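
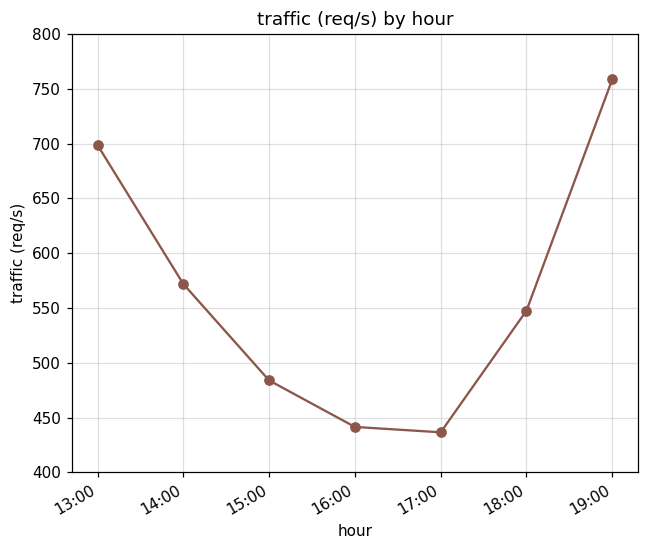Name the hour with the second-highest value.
Top 3: 19:00 ≈ 750, 13:00 ≈ 700, 14:00 ≈ 550.

13:00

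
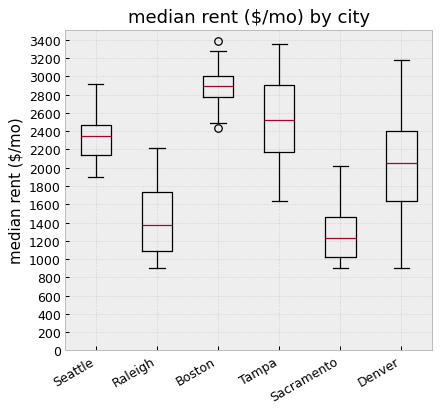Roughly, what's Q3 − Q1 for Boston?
Q3 ≈ 3000, Q1 ≈ 2800; IQR ≈ 200.

≈ 200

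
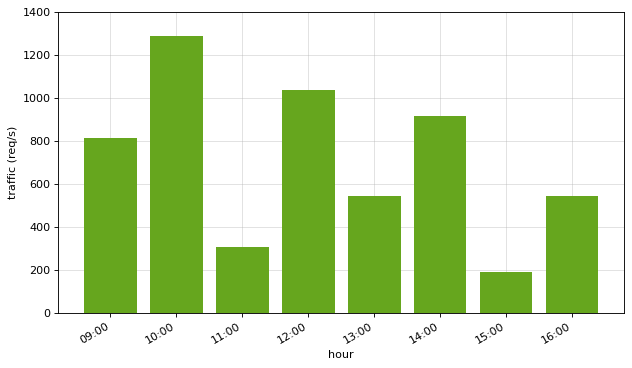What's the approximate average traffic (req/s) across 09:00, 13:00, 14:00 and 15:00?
≈ 650

(800 + 600 + 1000 + 200) / 4 ≈ 650.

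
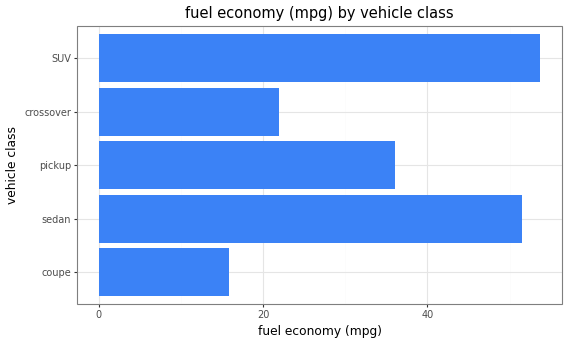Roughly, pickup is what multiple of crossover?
≈ 1.75×

pickup ≈ 35, crossover ≈ 20; 35/20 ≈ 1.75.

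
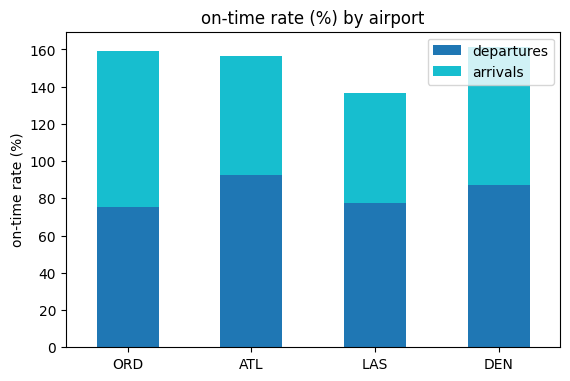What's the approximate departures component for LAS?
≈ 80

departures top ≈ 80, bottom ≈ 0; segment ≈ 80.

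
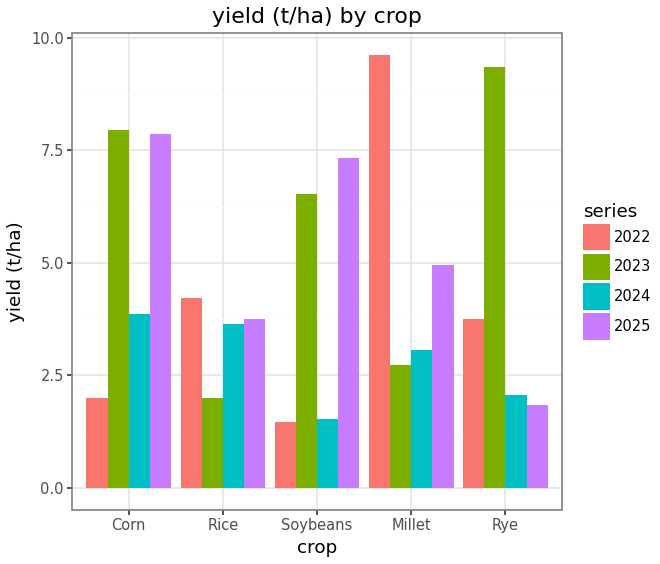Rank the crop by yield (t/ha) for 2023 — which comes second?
Top 3 for 2023: Rye ≈ 9, Corn ≈ 8, Soybeans ≈ 7.

Corn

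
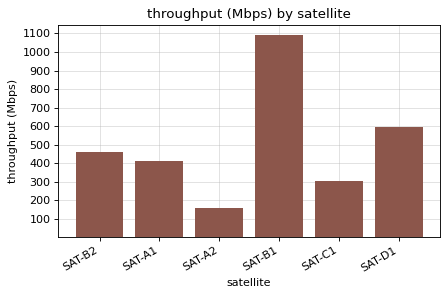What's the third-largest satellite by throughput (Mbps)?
SAT-B2

Top 4: SAT-B1 ≈ 1100, SAT-D1 ≈ 600, SAT-B2 ≈ 500, SAT-A1 ≈ 400.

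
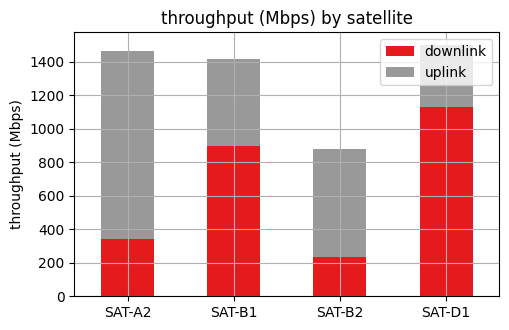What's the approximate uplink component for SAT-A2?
≈ 1000

uplink top ≈ 1400, bottom ≈ 400; segment ≈ 1000.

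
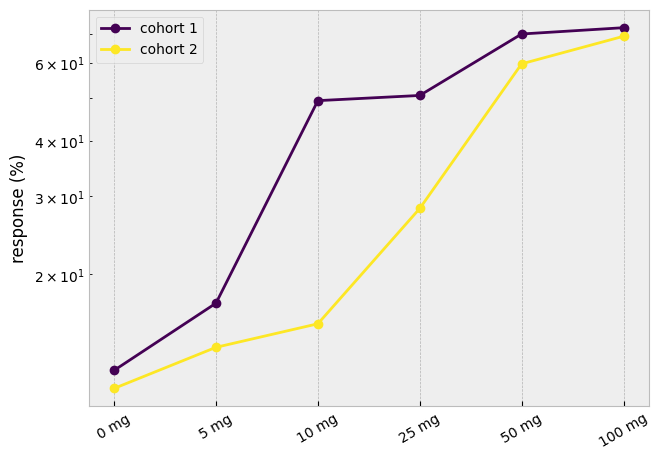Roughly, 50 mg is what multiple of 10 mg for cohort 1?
≈ 1.4×

50 mg ≈ 70, 10 mg ≈ 50; 70/50 ≈ 1.4.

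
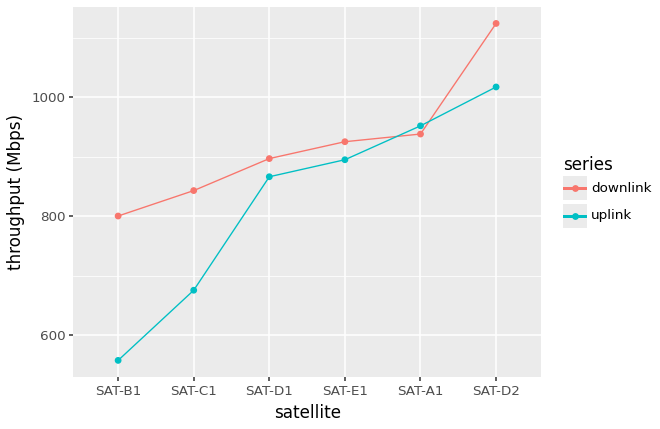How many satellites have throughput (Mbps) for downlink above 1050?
Above 1050: SAT-D2.

1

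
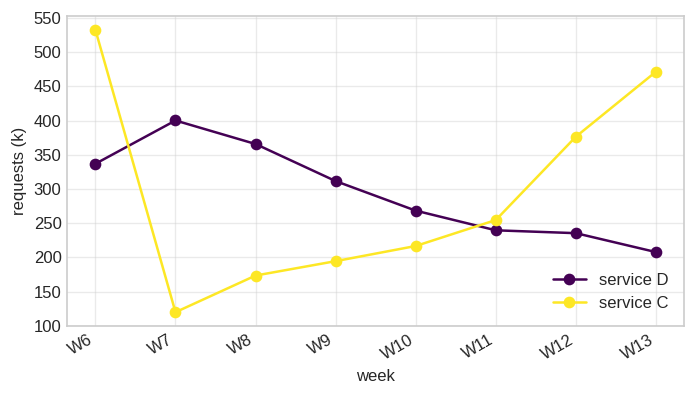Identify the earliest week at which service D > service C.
W7

W6: service D ≈ 350 vs service C ≈ 550 (not yet); W7: service D ≈ 400 vs service C ≈ 100 (first crossover).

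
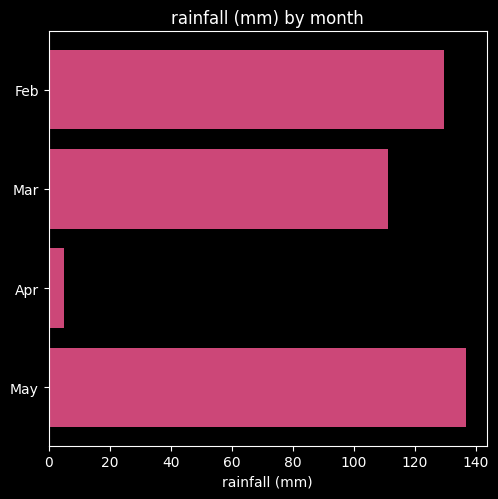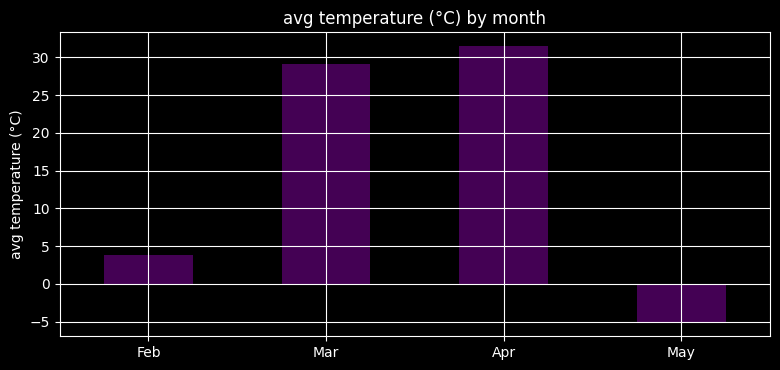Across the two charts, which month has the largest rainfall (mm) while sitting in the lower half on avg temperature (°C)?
Chart 2 median avg temperature (°C) ≈ 15; below-median months: Feb, May. Among those, May has the highest rainfall (mm) (≈ 140).

May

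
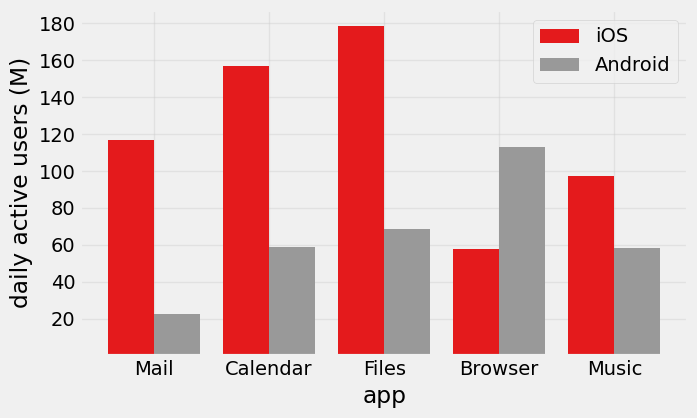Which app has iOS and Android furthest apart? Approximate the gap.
Files, ≈ 120 M

Files: iOS ≈ 180, Android ≈ 60 → gap ≈ 120. Next-largest (Calendar) is only ≈ 100.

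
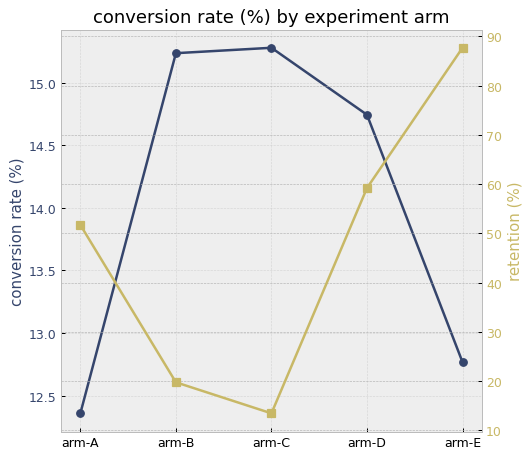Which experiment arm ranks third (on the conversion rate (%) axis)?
Top 4 (on the conversion rate (%) axis): arm-C ≈ 15.5, arm-B ≈ 15.0, arm-D ≈ 14.5, arm-E ≈ 13.0.

arm-D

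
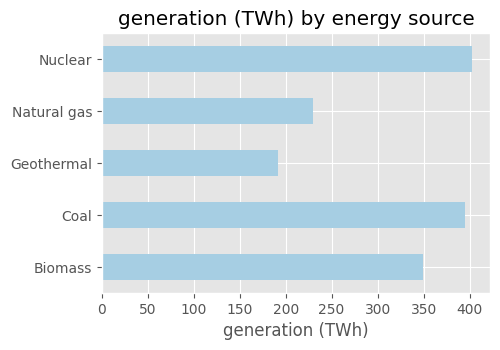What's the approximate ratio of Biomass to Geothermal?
≈ 1.75×

Biomass ≈ 350, Geothermal ≈ 200; 350/200 ≈ 1.75.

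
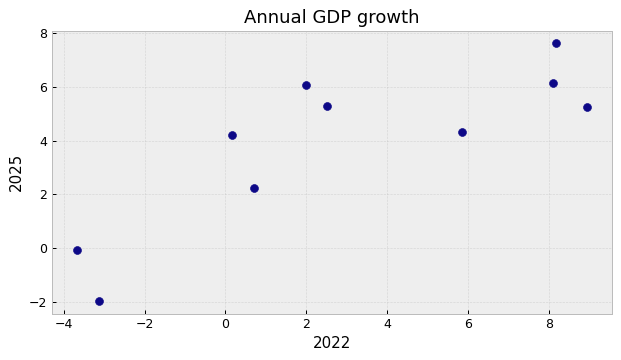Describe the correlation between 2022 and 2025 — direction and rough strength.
positive, strong

Points are positively correlated; strong (|r| ≈ 0.8).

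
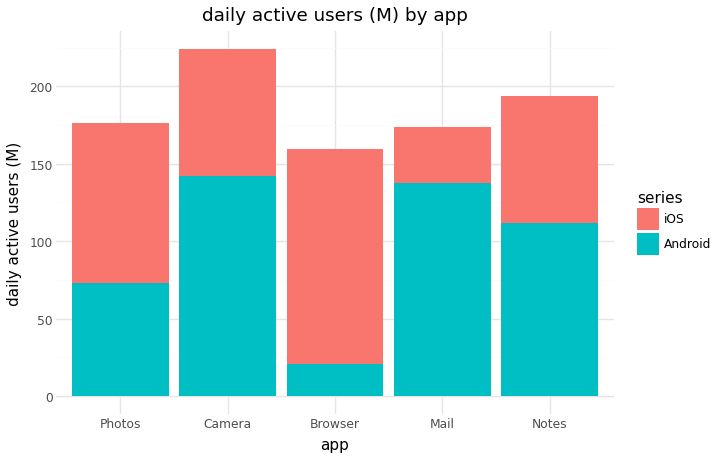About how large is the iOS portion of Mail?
≈ 40

iOS top ≈ 180, bottom ≈ 140; segment ≈ 40.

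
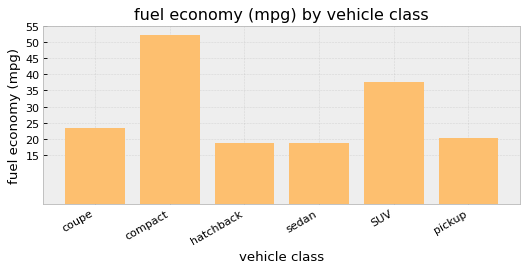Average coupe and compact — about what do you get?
≈ 38

(25 + 50) / 2 ≈ 38.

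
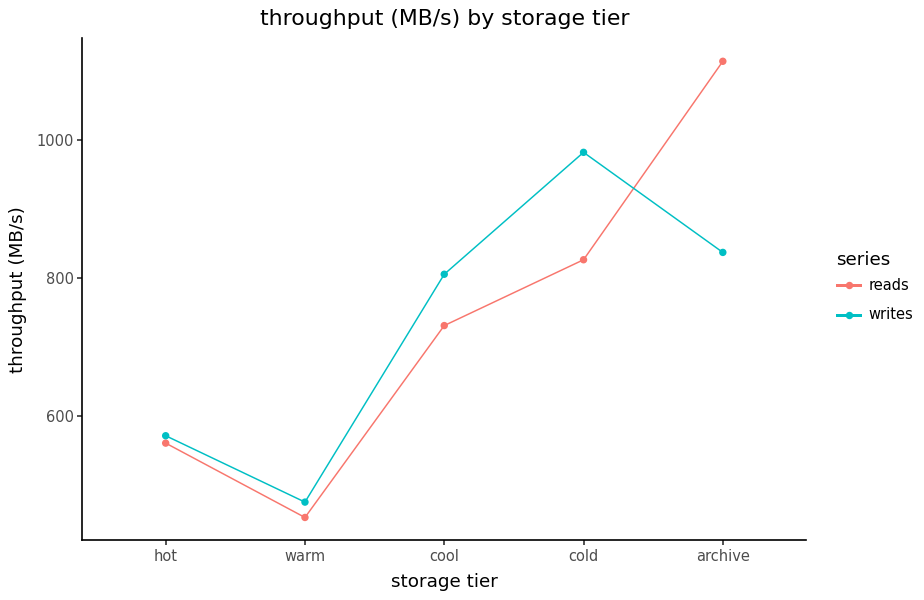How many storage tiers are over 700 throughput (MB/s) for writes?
3

Above 700: cool, cold, archive.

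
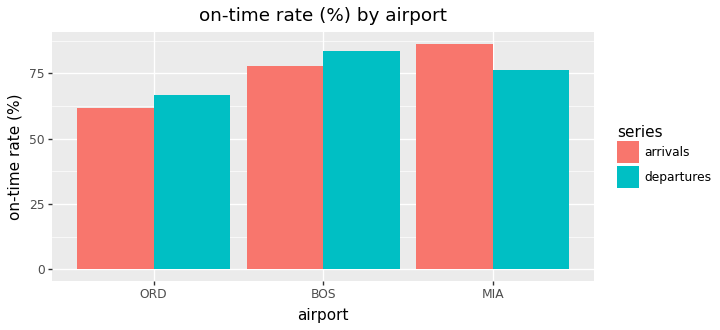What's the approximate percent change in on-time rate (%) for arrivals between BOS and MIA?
BOS ≈ 80, MIA ≈ 90; (90 − 80) / 80 ≈ +12.5%.

≈ +12.5%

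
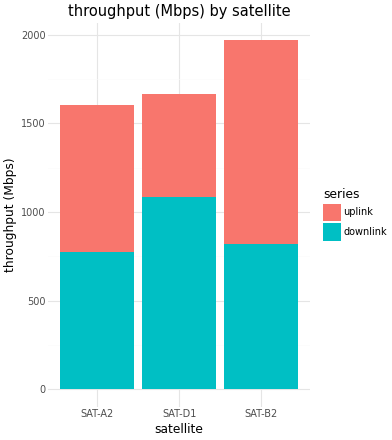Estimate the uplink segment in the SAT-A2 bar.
uplink top ≈ 1600, bottom ≈ 800; segment ≈ 800.

≈ 800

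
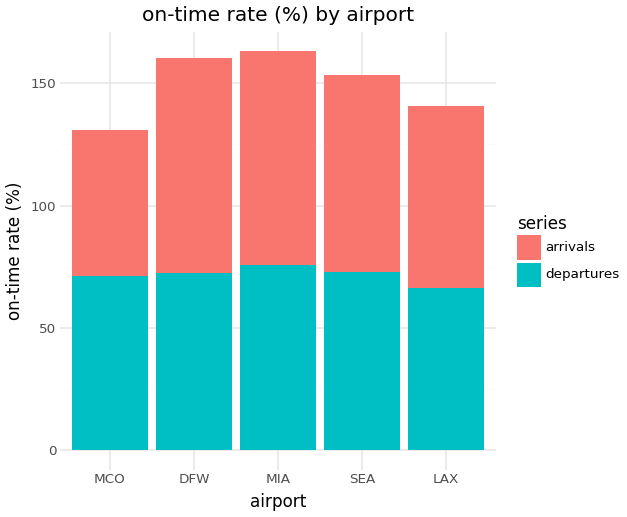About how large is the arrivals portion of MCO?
≈ 60

arrivals top ≈ 140, bottom ≈ 80; segment ≈ 60.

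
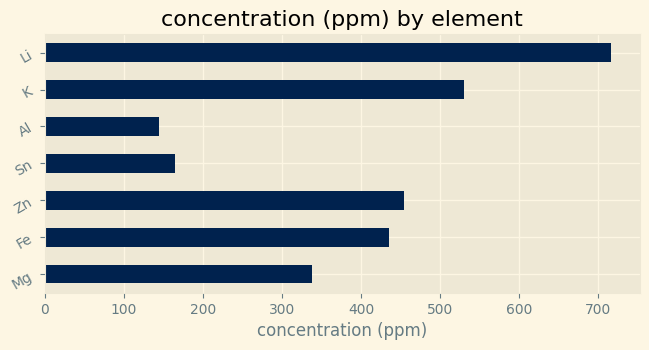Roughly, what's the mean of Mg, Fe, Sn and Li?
≈ 400

(300 + 400 + 200 + 700) / 4 ≈ 400.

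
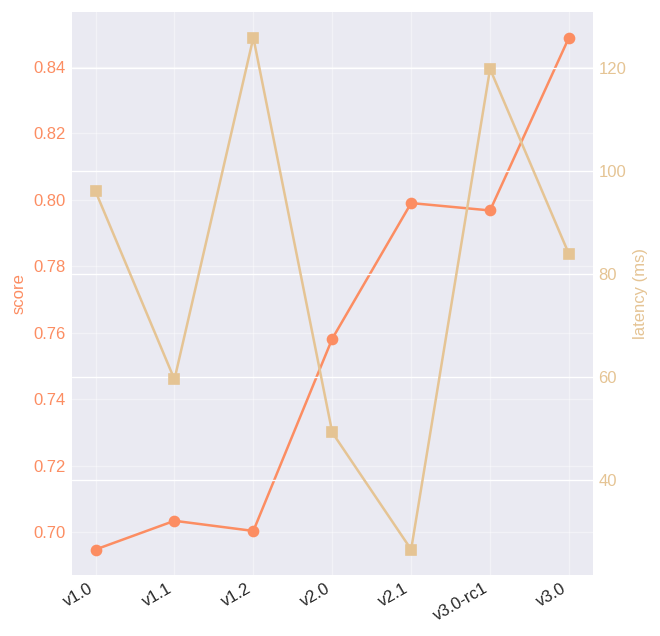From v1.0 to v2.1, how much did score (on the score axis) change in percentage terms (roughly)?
v1.0 ≈ 0.70, v2.1 ≈ 0.80; (0.80 − 0.70) / 0.70 ≈ +14.3%.

≈ +14.3%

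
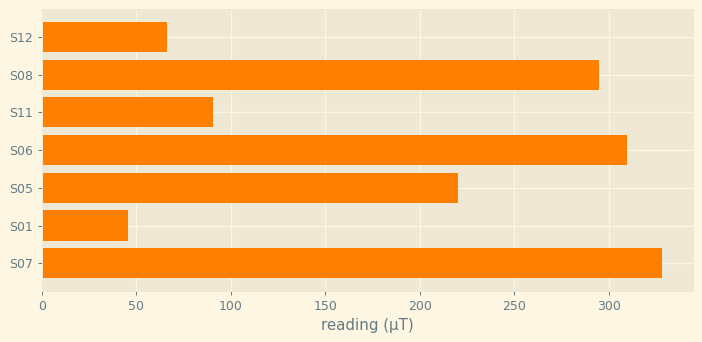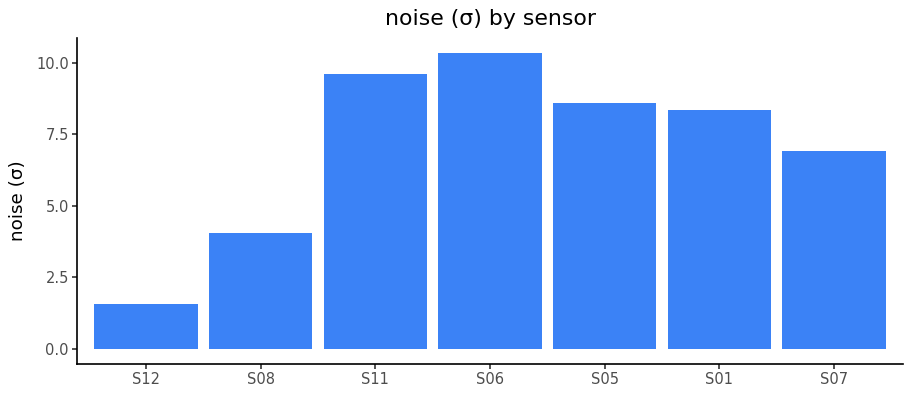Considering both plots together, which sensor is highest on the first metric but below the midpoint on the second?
Chart 2 median noise (σ) ≈ 8; below-median sensors: S12, S08, S07. Among those, S07 has the highest reading (µT) (≈ 350).

S07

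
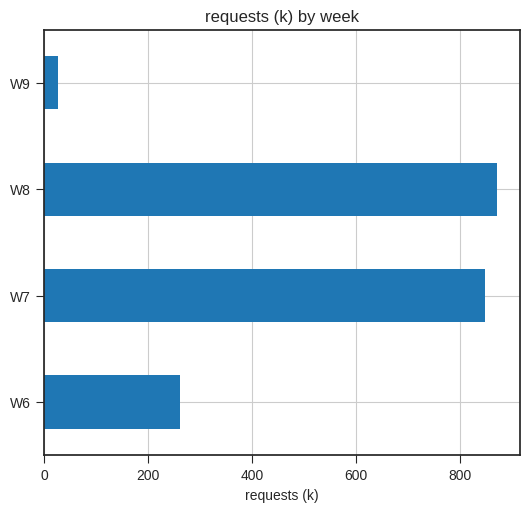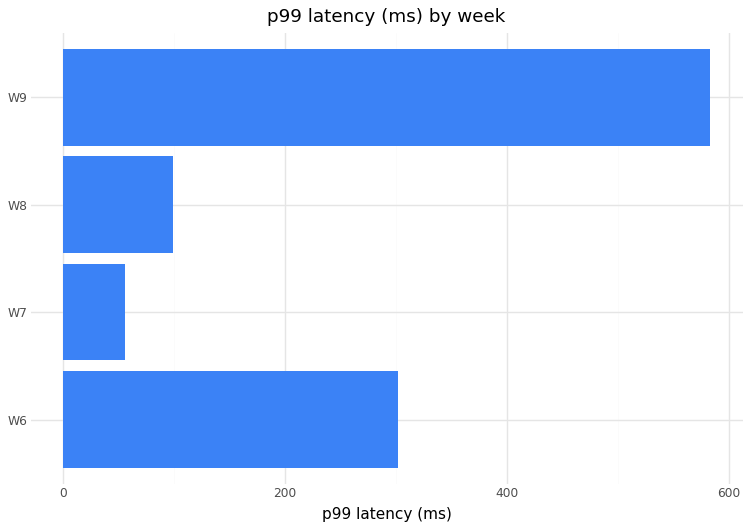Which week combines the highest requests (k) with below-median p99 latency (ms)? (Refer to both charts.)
Chart 2 median p99 latency (ms) ≈ 200; below-median weeks: W7, W8. Among those, W8 has the highest requests (k) (≈ 900).

W8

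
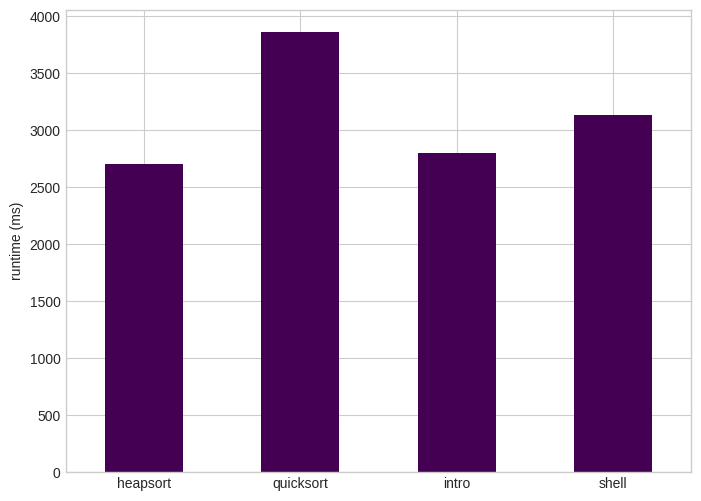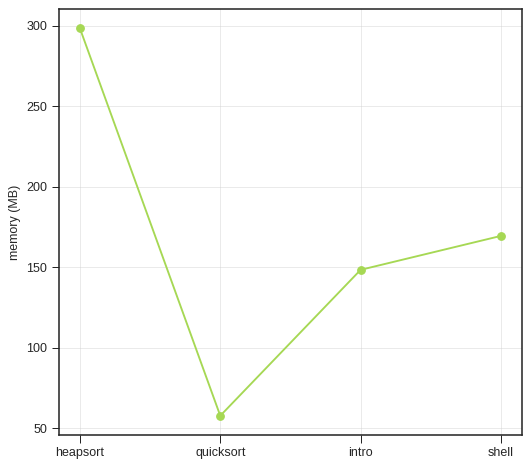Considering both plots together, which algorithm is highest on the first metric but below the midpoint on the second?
quicksort

Chart 2 median memory (MB) ≈ 150; below-median algorithms: quicksort, intro. Among those, quicksort has the highest runtime (ms) (≈ 4000).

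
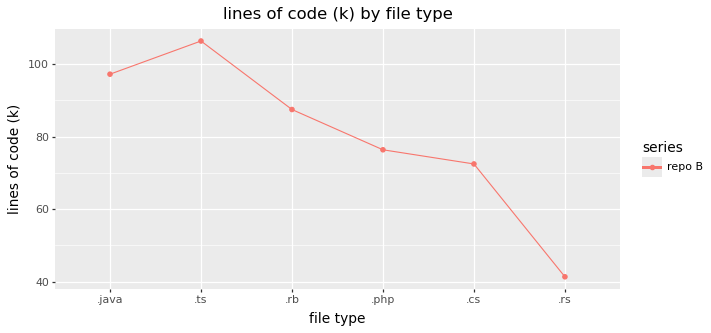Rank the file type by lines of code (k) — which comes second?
Top 3: .ts ≈ 110, .java ≈ 100, .rb ≈ 90.

.java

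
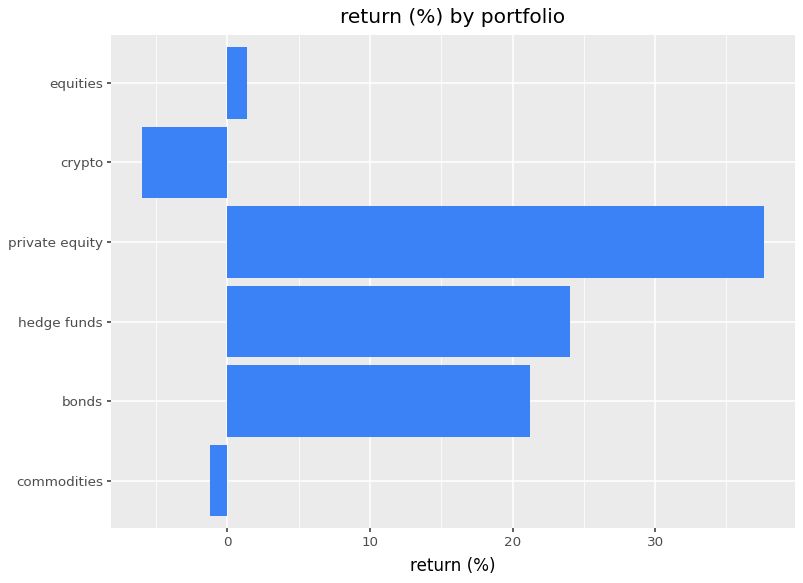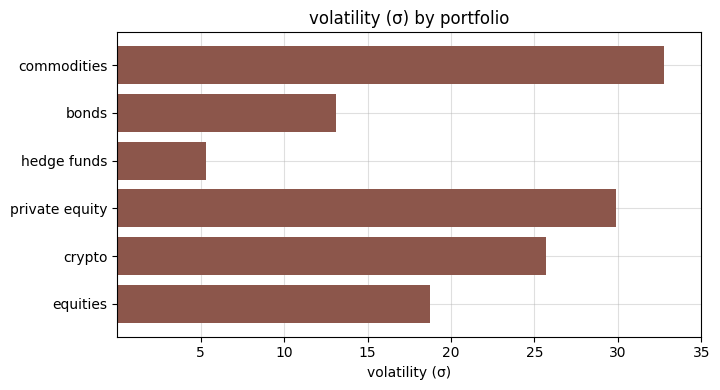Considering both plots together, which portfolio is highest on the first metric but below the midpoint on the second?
hedge funds

Chart 2 median volatility (σ) ≈ 20; below-median portfolios: bonds, hedge funds, equities. Among those, hedge funds has the highest return (%) (≈ 25).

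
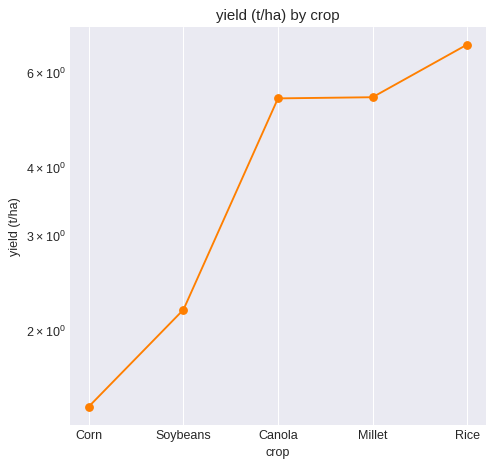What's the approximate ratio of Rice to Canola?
≈ 1.18×

Rice ≈ 6.5, Canola ≈ 5.5; 6.5/5.5 ≈ 1.18.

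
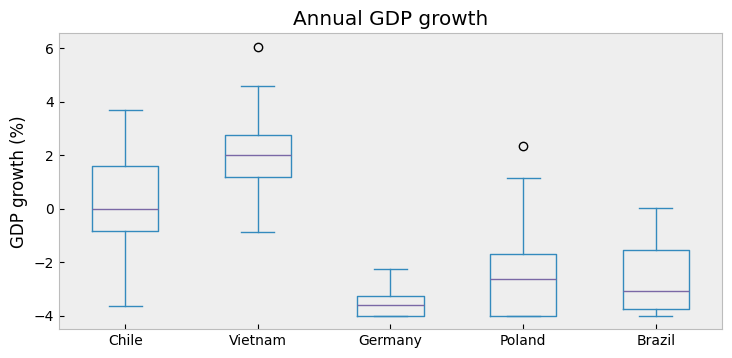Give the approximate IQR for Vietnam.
Q3 ≈ 2.5, Q1 ≈ 1.0; IQR ≈ 1.5.

≈ 1.5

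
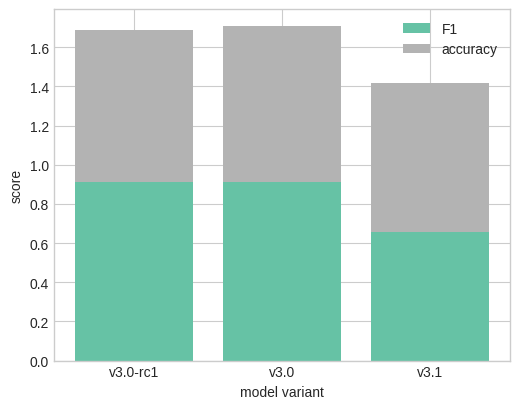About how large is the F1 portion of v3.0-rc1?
F1 top ≈ 1.0, bottom ≈ 0.0; segment ≈ 1.0.

≈ 1.0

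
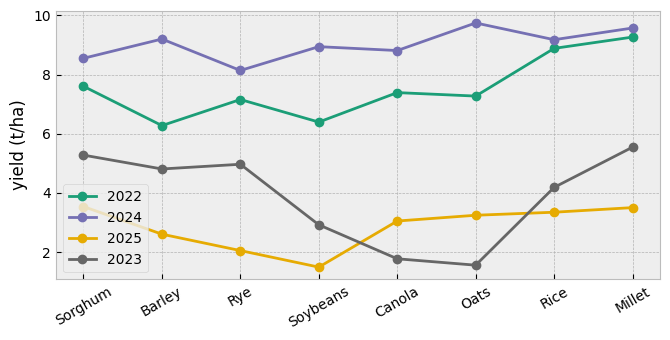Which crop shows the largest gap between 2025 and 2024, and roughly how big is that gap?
Soybeans: 2025 ≈ 1, 2024 ≈ 9 → gap ≈ 8. Next-largest (Barley) is only ≈ 6.

Soybeans, ≈ 8 t/ha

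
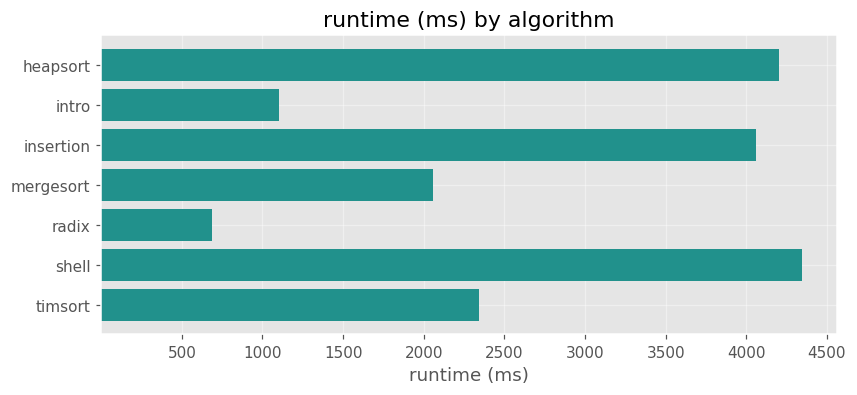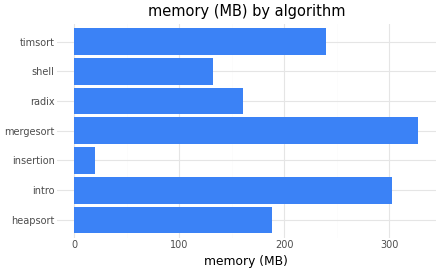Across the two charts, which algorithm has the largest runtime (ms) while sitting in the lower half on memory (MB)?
Chart 2 median memory (MB) ≈ 200; below-median algorithms: insertion, radix, shell. Among those, shell has the highest runtime (ms) (≈ 4500).

shell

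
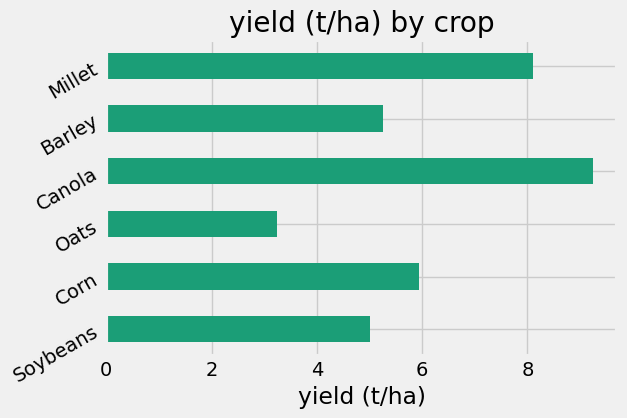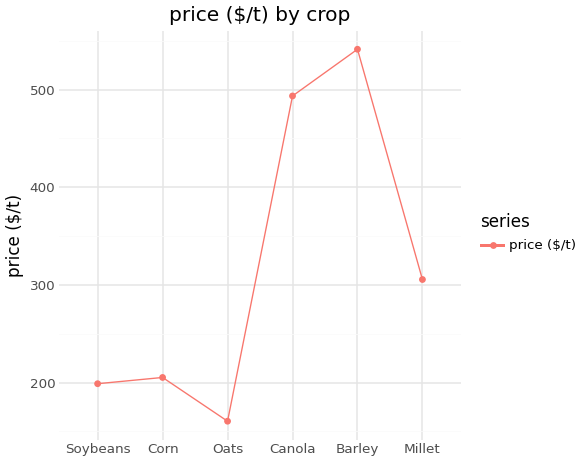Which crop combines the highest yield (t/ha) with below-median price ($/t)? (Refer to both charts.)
Corn

Chart 2 median price ($/t) ≈ 250; below-median crops: Soybeans, Corn, Oats. Among those, Corn has the highest yield (t/ha) (≈ 6).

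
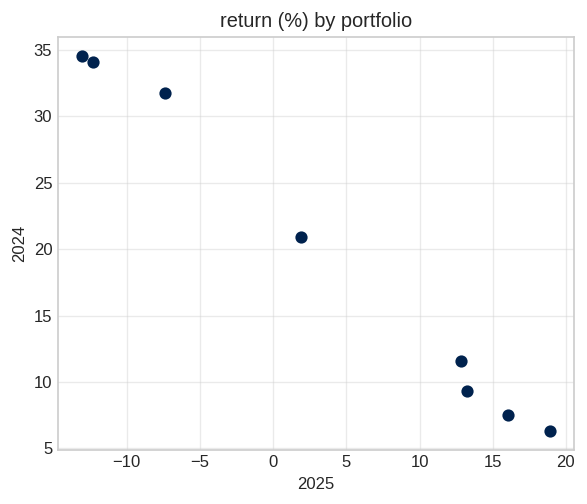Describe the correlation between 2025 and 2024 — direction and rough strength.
negative, strong

Points are negatively correlated; strong (|r| ≈ 1.0).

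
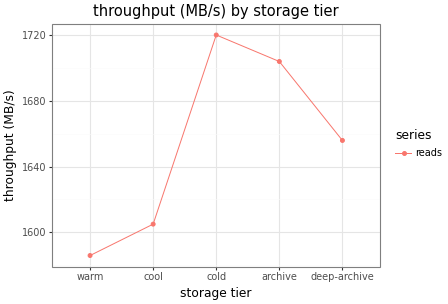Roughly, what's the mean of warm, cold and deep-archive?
(1580 + 1720 + 1660) / 3 ≈ 1653.

≈ 1653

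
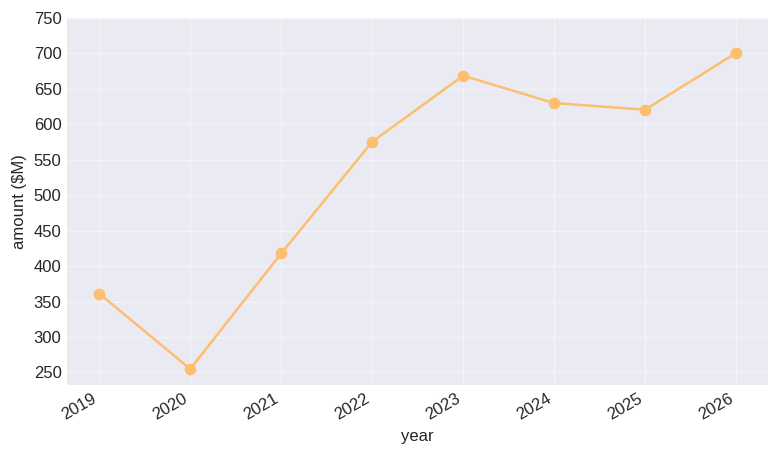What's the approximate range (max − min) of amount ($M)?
Max 2026 ≈ 700, min 2020 ≈ 250; range ≈ 450.

≈ 450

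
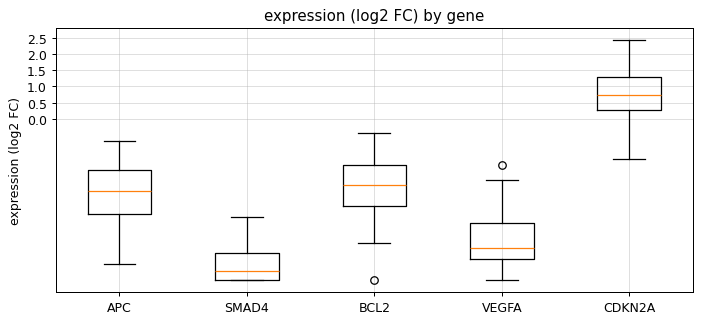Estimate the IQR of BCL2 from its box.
≈ 1.0

Q3 ≈ -1.5, Q1 ≈ -2.5; IQR ≈ 1.0.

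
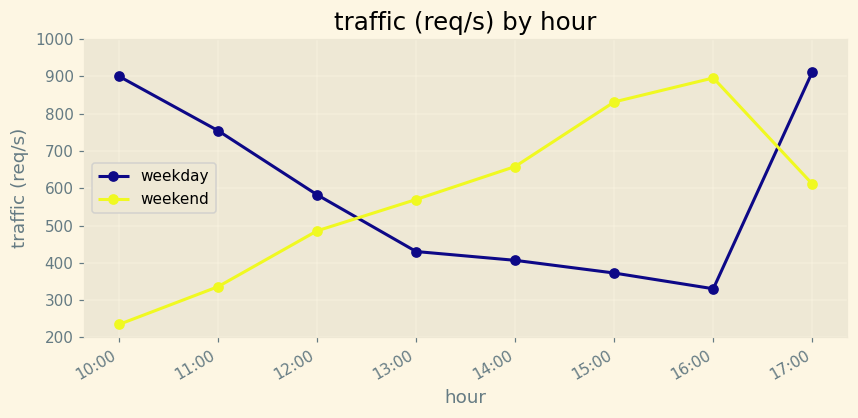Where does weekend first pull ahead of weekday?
12:00: weekend ≈ 500 vs weekday ≈ 600 (not yet); 13:00: weekend ≈ 600 vs weekday ≈ 400 (first crossover).

13:00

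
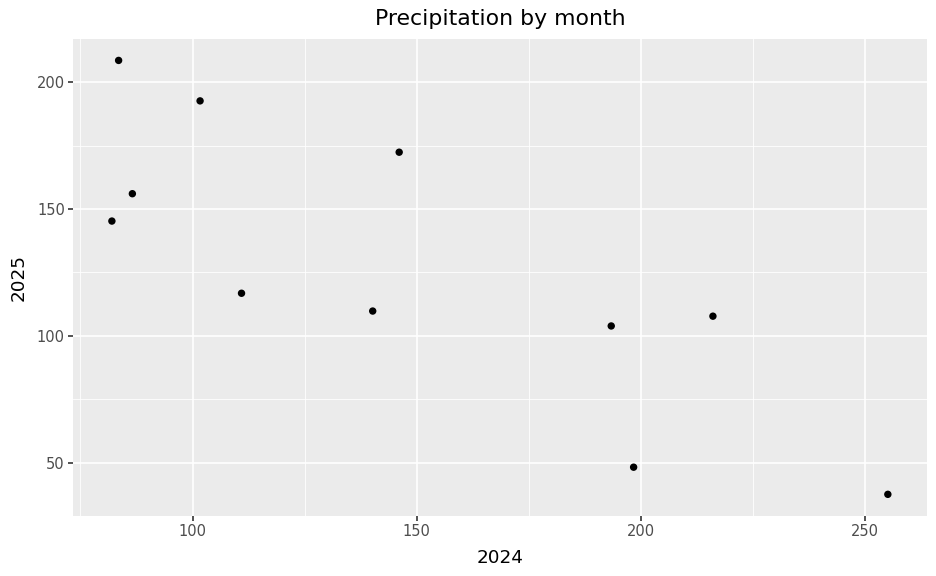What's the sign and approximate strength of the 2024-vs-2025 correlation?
Points are negatively correlated; strong (|r| ≈ 0.8).

negative, strong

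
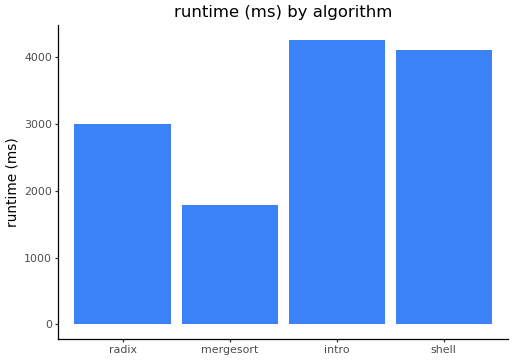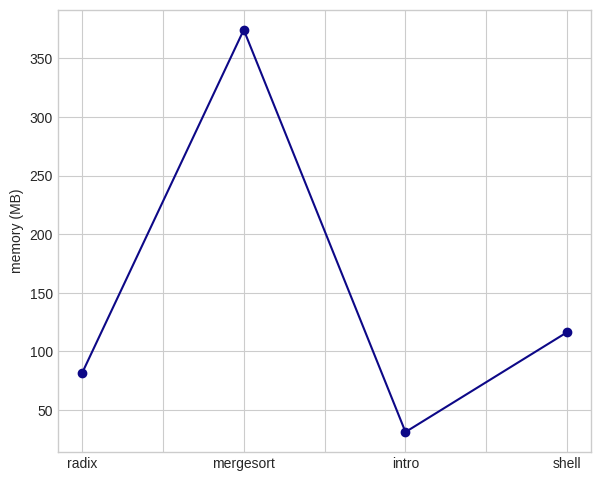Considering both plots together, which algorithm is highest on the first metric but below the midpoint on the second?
Chart 2 median memory (MB) ≈ 100; below-median algorithms: radix, intro. Among those, intro has the highest runtime (ms) (≈ 4500).

intro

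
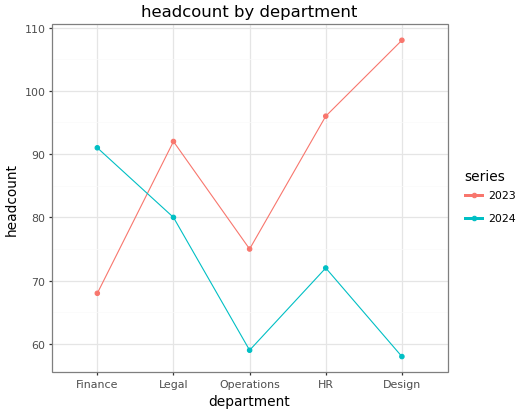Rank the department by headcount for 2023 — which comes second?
Top 3 for 2023: Design ≈ 110, HR ≈ 95, Legal ≈ 90.

HR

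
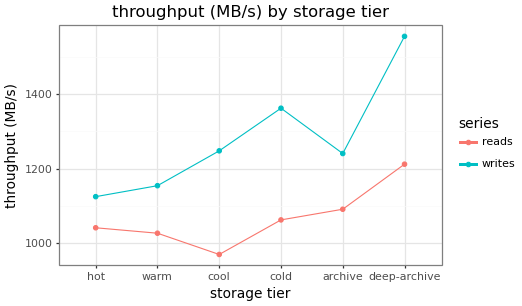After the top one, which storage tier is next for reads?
Top 3 for reads: deep-archive ≈ 1200, archive ≈ 1100, cold ≈ 1050.

archive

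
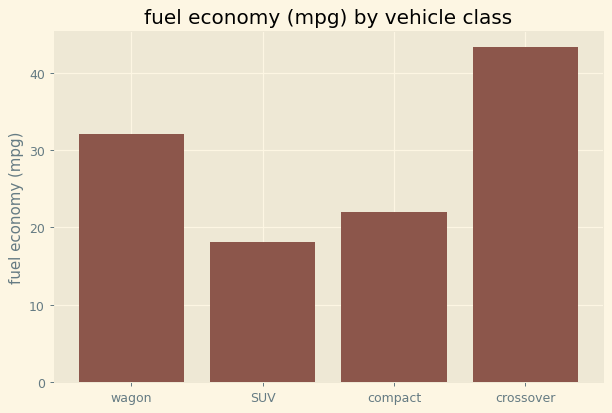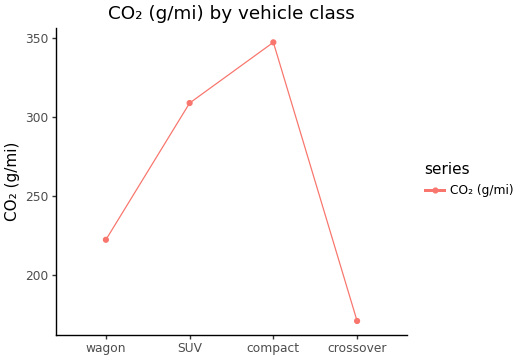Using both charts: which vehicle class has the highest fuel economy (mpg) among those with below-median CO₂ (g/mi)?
crossover

Chart 2 median CO₂ (g/mi) ≈ 250; below-median vehicle classes: wagon, crossover. Among those, crossover has the highest fuel economy (mpg) (≈ 45).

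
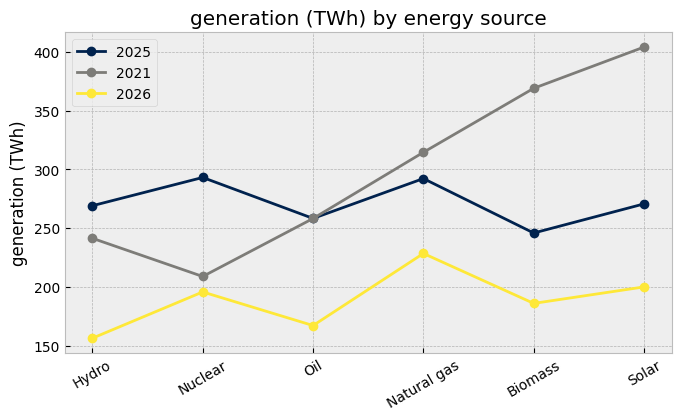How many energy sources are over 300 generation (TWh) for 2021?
Above 300: Natural gas, Biomass, Solar.

3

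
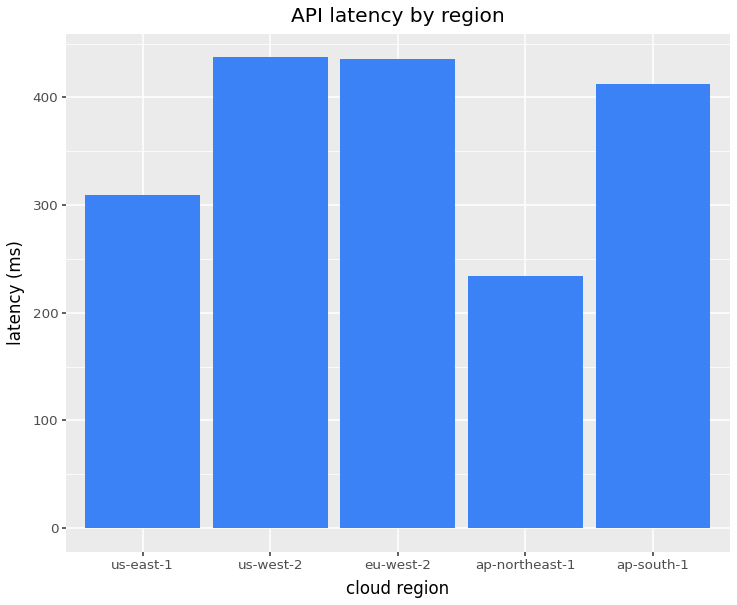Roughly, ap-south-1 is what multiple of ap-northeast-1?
≈ 1.6×

ap-south-1 ≈ 400, ap-northeast-1 ≈ 250; 400/250 ≈ 1.6.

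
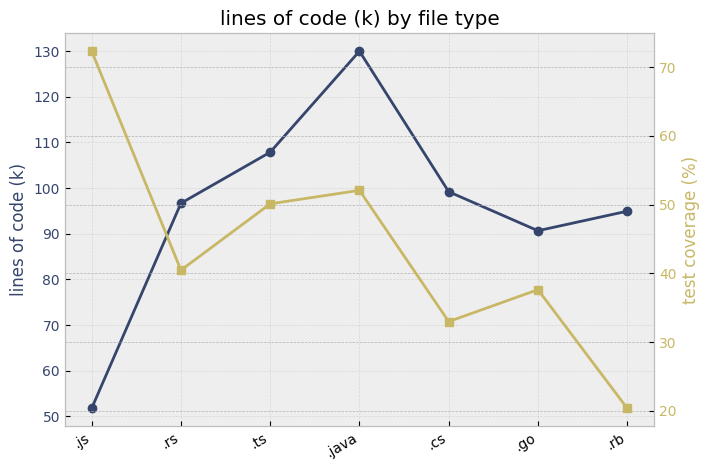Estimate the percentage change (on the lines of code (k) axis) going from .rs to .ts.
.rs ≈ 100, .ts ≈ 110; (110 − 100) / 100 ≈ +10%.

≈ +10%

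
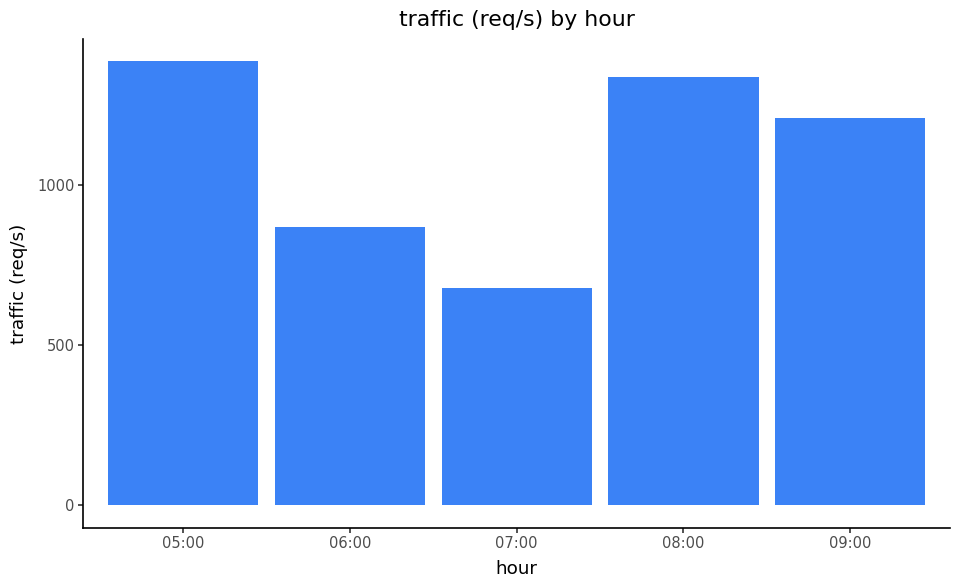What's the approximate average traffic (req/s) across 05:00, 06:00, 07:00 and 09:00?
(1400 + 800 + 600 + 1200) / 4 ≈ 1000.

≈ 1000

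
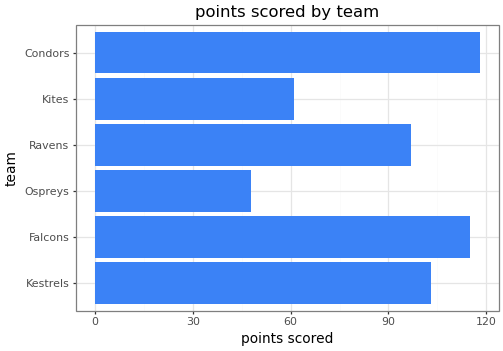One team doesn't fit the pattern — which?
Ospreys

Ospreys ≈ 50; the rest sit between ≈ 60 and ≈ 120.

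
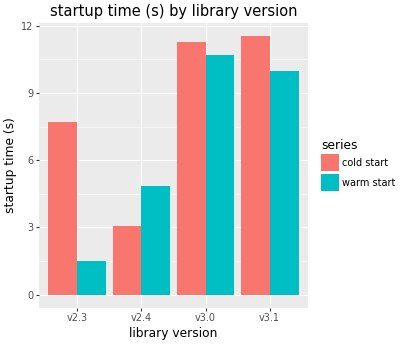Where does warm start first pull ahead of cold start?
v2.4

v2.3: warm start ≈ 2 vs cold start ≈ 8 (not yet); v2.4: warm start ≈ 5 vs cold start ≈ 3 (first crossover).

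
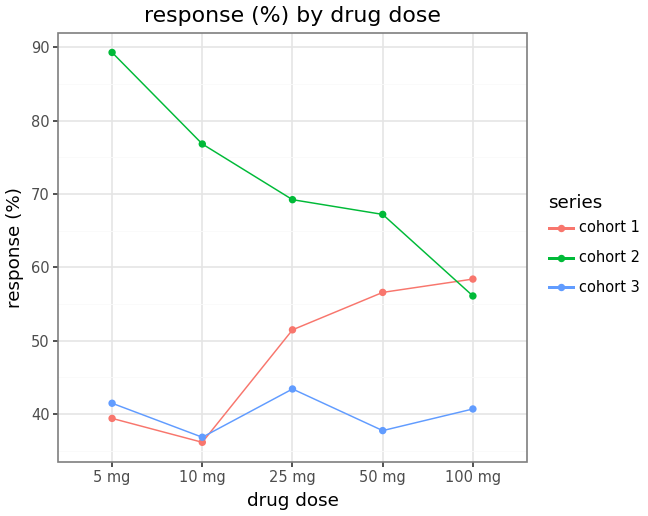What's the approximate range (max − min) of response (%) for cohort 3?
≈ 10

Max 25 mg ≈ 45, min 10 mg ≈ 35; range ≈ 10.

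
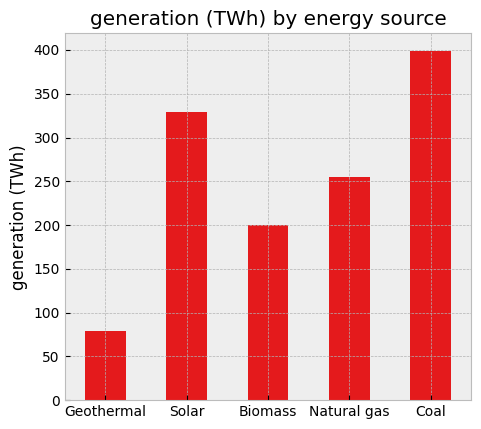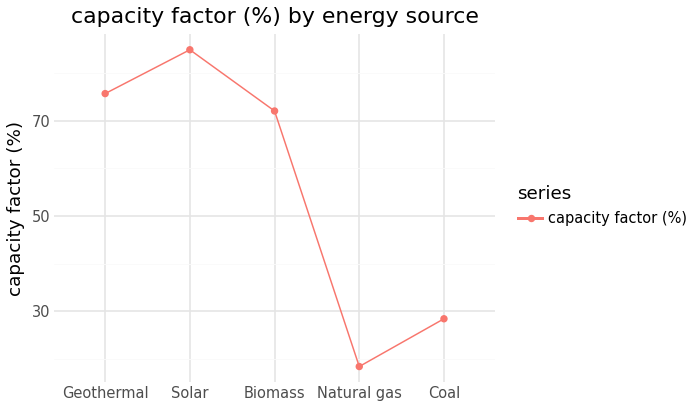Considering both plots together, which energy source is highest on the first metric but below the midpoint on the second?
Chart 2 median capacity factor (%) ≈ 70; below-median energy sources: Natural gas, Coal. Among those, Coal has the highest generation (TWh) (≈ 400).

Coal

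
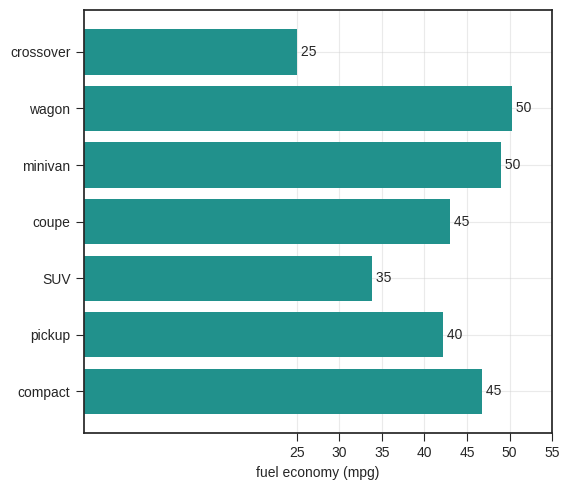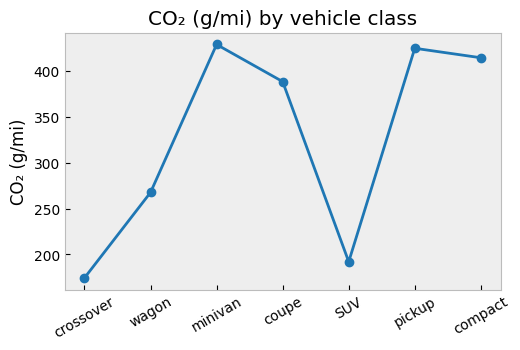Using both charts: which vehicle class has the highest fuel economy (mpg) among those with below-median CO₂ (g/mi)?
Chart 2 median CO₂ (g/mi) ≈ 400; below-median vehicle classes: crossover, wagon, SUV. Among those, wagon has the highest fuel economy (mpg) (≈ 50).

wagon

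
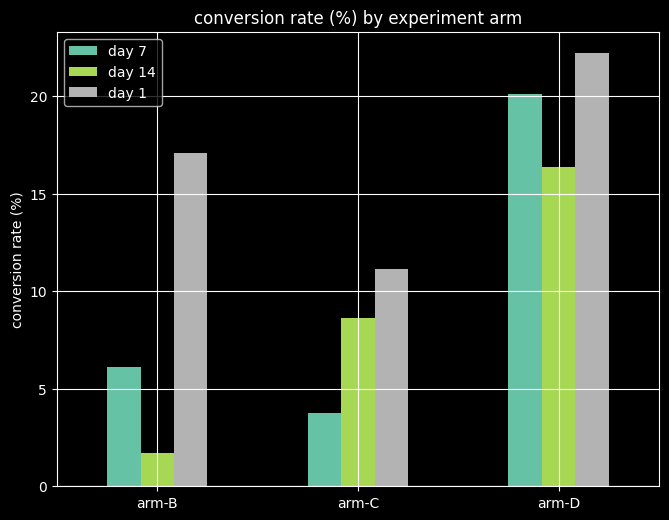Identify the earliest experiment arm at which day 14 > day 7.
arm-C

arm-B: day 14 ≈ 2 vs day 7 ≈ 6 (not yet); arm-C: day 14 ≈ 8 vs day 7 ≈ 4 (first crossover).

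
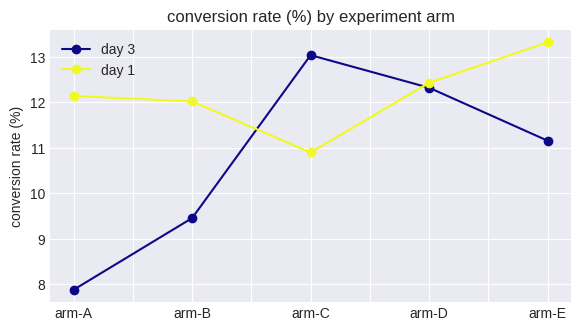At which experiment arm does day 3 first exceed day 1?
arm-B: day 3 ≈ 9.5 vs day 1 ≈ 12.0 (not yet); arm-C: day 3 ≈ 13.0 vs day 1 ≈ 11.0 (first crossover).

arm-C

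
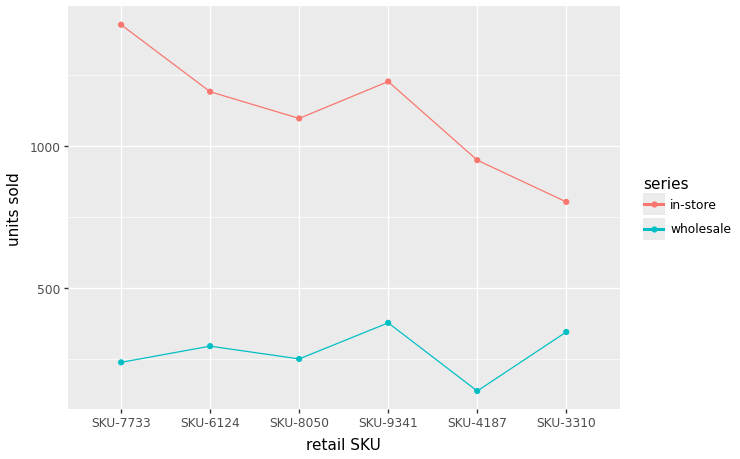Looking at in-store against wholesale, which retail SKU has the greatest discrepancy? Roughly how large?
SKU-7733, ≈ 1200

SKU-7733: in-store ≈ 1400, wholesale ≈ 200 → gap ≈ 1200. Next-largest (SKU-6124) is only ≈ 1000.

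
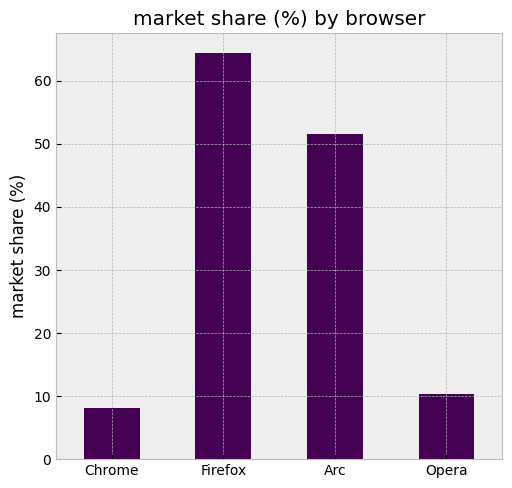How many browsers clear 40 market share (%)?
2

Above 40: Firefox, Arc.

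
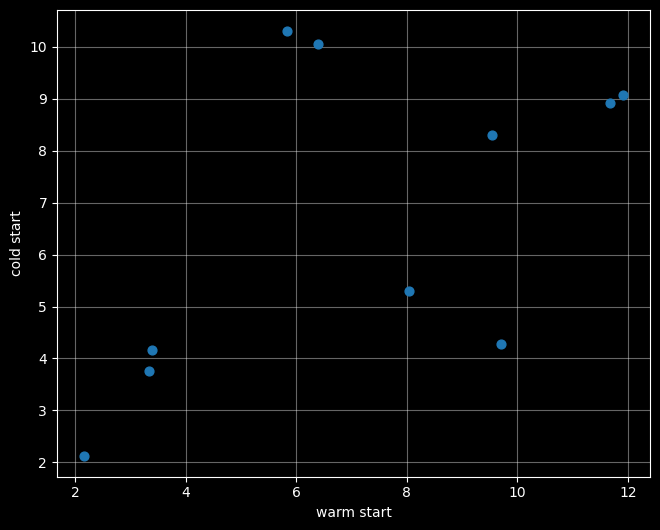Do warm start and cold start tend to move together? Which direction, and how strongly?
Points are positively correlated; moderate (|r| ≈ 0.6).

positive, moderate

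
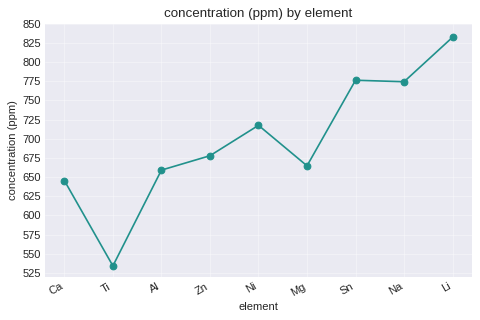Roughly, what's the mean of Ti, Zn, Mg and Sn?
≈ 662

(525 + 675 + 675 + 775) / 4 ≈ 662.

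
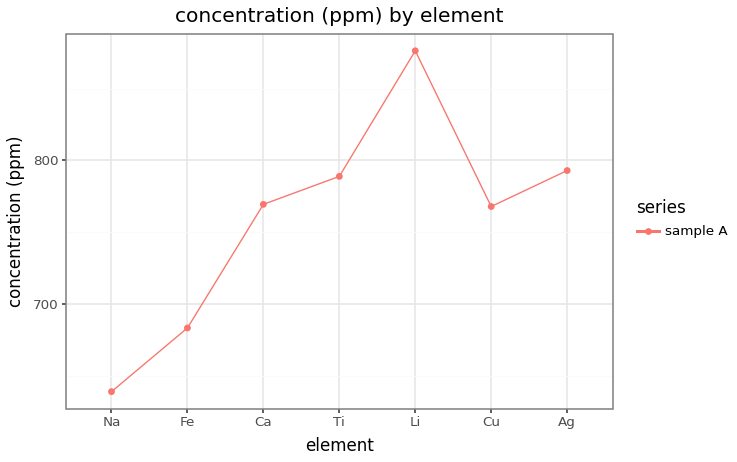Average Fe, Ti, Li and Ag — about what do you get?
(680 + 780 + 880 + 800) / 4 ≈ 785.

≈ 785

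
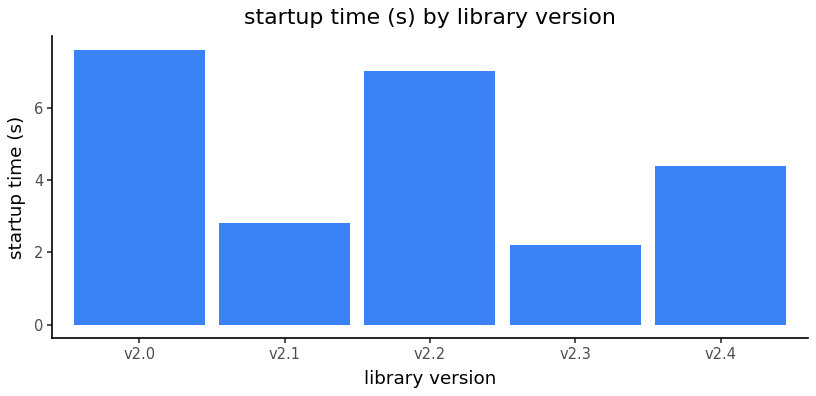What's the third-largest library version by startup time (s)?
v2.4

Top 4: v2.0 ≈ 8, v2.2 ≈ 7, v2.4 ≈ 4, v2.1 ≈ 3.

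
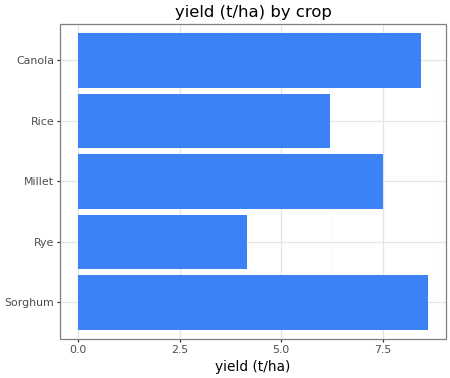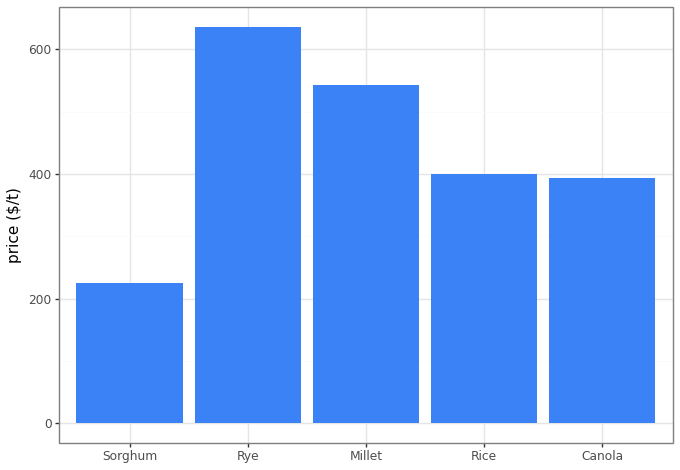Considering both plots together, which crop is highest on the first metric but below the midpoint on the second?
Chart 2 median price ($/t) ≈ 400; below-median crops: Sorghum, Canola. Among those, Sorghum has the highest yield (t/ha) (≈ 9).

Sorghum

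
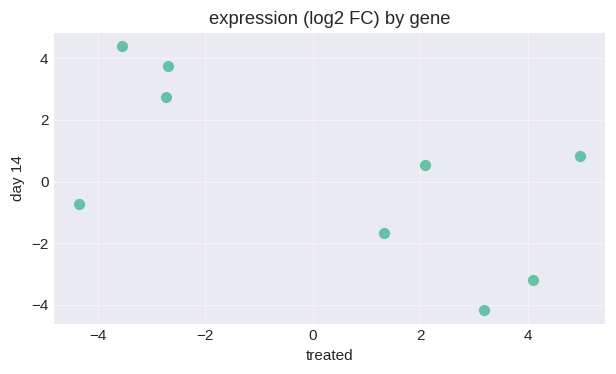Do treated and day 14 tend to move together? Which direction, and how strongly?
negative, moderate

Points are negatively correlated; moderate (|r| ≈ 0.6).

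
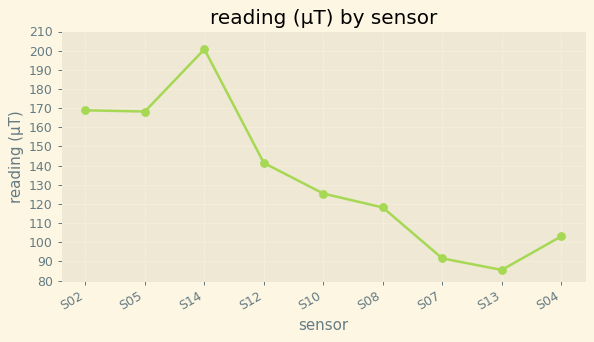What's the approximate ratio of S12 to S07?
≈ 1.56×

S12 ≈ 140, S07 ≈ 90; 140/90 ≈ 1.56.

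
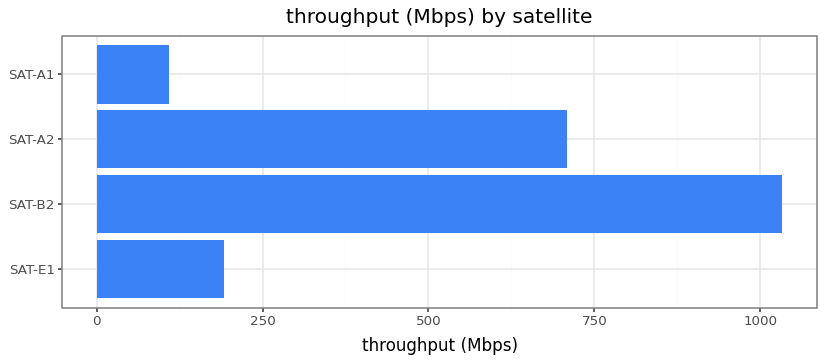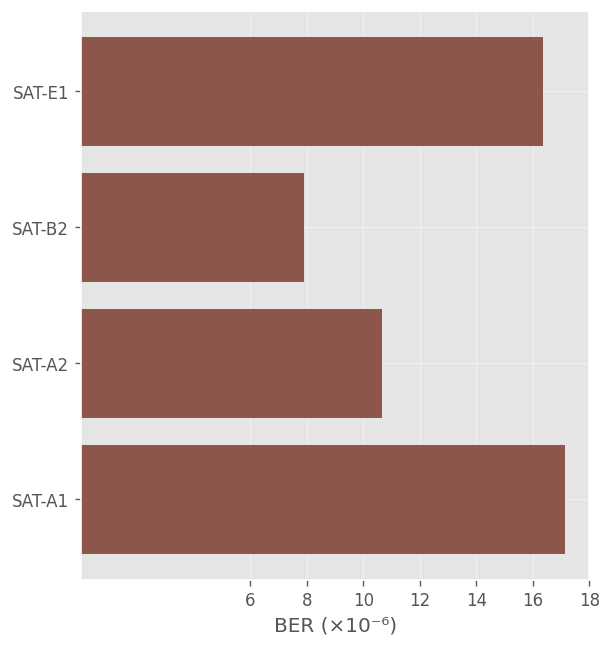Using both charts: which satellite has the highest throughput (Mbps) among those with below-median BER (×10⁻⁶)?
SAT-B2

Chart 2 median BER (×10⁻⁶) ≈ 14; below-median satellites: SAT-B2, SAT-A2. Among those, SAT-B2 has the highest throughput (Mbps) (≈ 1000).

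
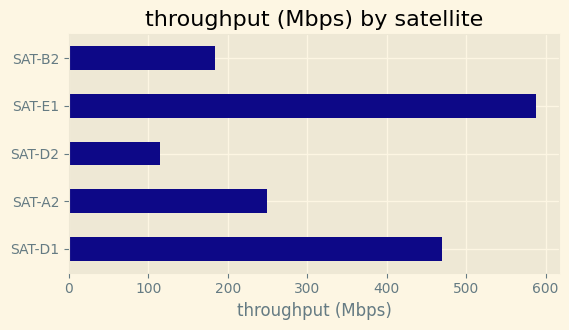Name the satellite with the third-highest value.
SAT-A2

Top 4: SAT-E1 ≈ 600, SAT-D1 ≈ 450, SAT-A2 ≈ 250, SAT-B2 ≈ 200.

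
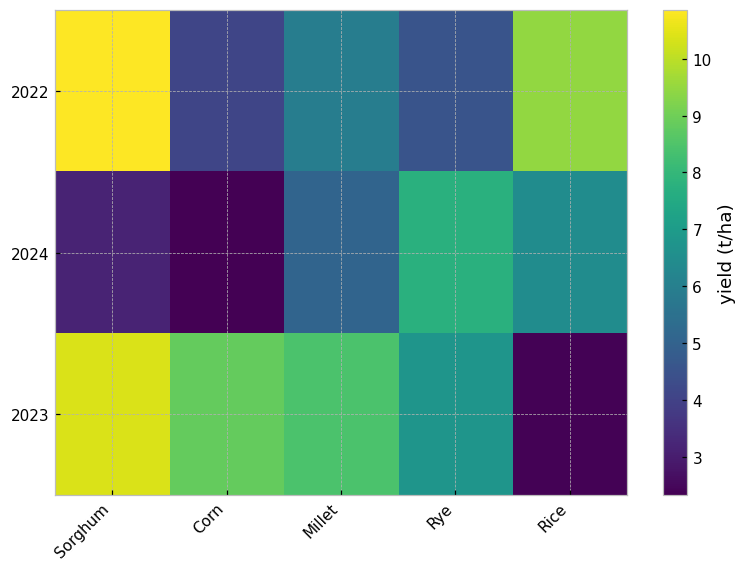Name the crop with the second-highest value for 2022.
Rice

Top 3 for 2022: Sorghum ≈ 11, Rice ≈ 9, Millet ≈ 6.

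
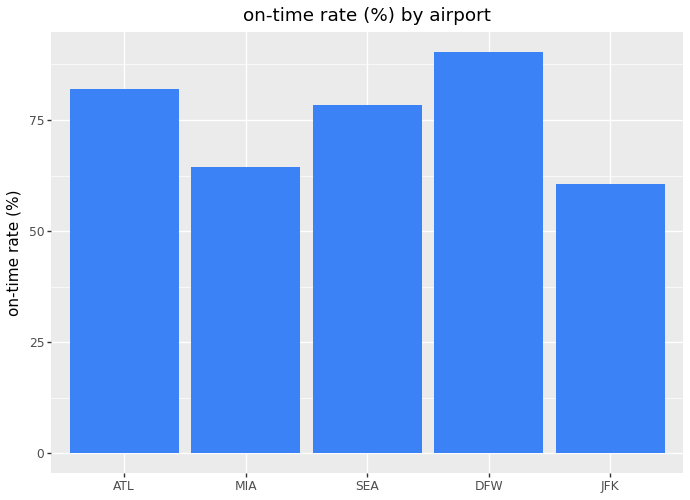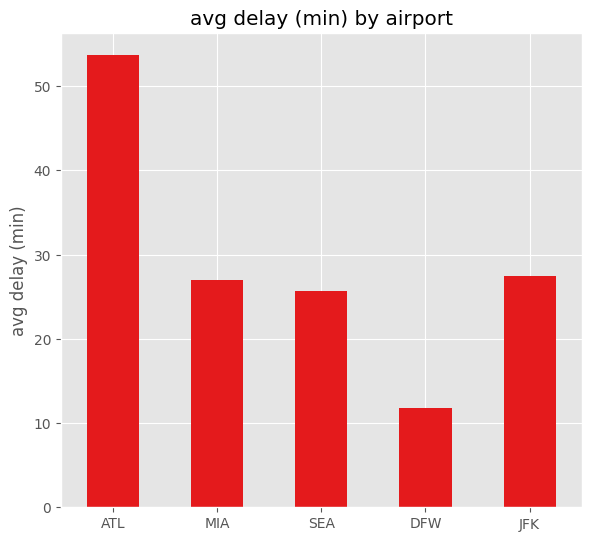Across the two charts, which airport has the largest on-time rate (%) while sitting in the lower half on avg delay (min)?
Chart 2 median avg delay (min) ≈ 25; below-median airports: SEA, DFW. Among those, DFW has the highest on-time rate (%) (≈ 90).

DFW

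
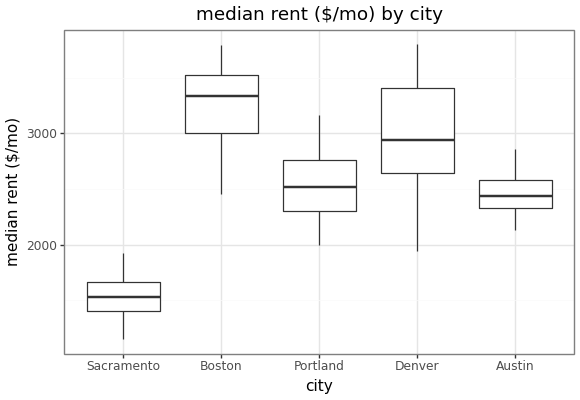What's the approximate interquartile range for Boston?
≈ 600

Q3 ≈ 3600, Q1 ≈ 3000; IQR ≈ 600.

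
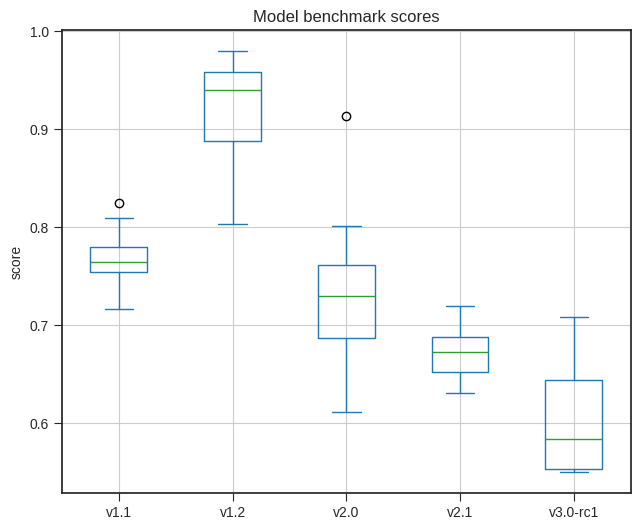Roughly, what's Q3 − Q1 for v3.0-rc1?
Q3 ≈ 0.65, Q1 ≈ 0.55; IQR ≈ 0.10.

≈ 0.10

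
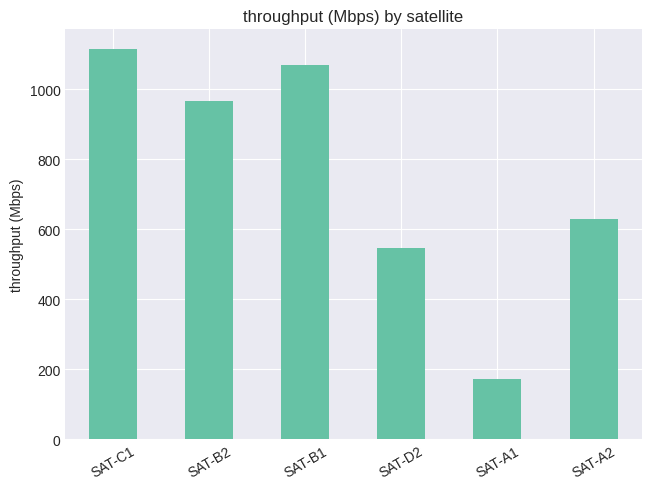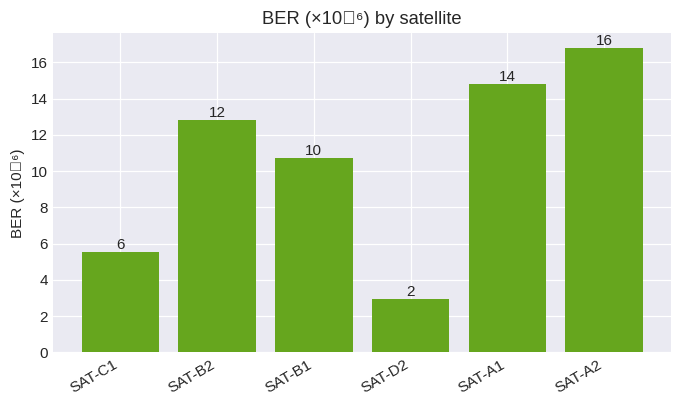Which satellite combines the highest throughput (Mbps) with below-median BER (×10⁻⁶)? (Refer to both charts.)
SAT-C1

Chart 2 median BER (×10⁻⁶) ≈ 12; below-median satellites: SAT-C1, SAT-B1, SAT-D2. Among those, SAT-C1 has the highest throughput (Mbps) (≈ 1200).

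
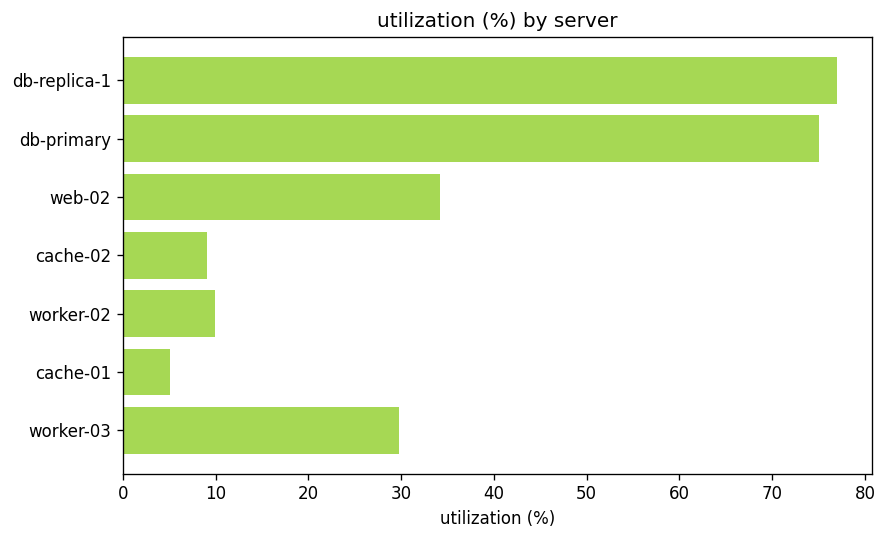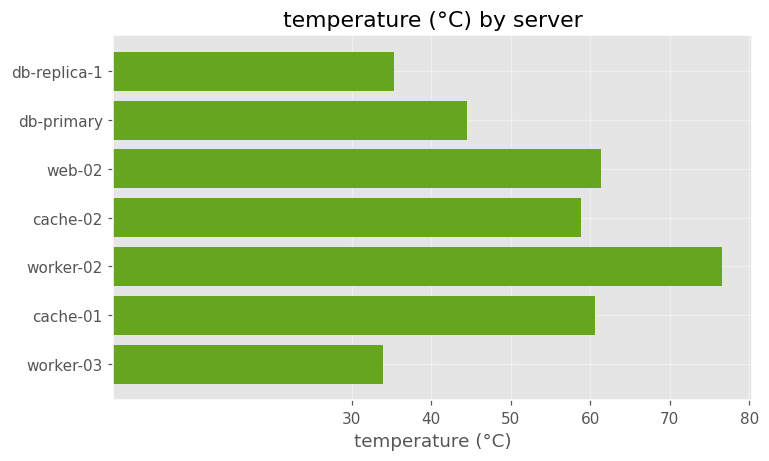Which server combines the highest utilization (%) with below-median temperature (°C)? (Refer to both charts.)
Chart 2 median temperature (°C) ≈ 60; below-median servers: db-replica-1, db-primary, worker-03. Among those, db-replica-1 has the highest utilization (%) (≈ 80).

db-replica-1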